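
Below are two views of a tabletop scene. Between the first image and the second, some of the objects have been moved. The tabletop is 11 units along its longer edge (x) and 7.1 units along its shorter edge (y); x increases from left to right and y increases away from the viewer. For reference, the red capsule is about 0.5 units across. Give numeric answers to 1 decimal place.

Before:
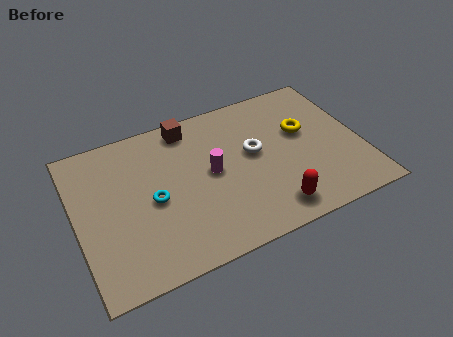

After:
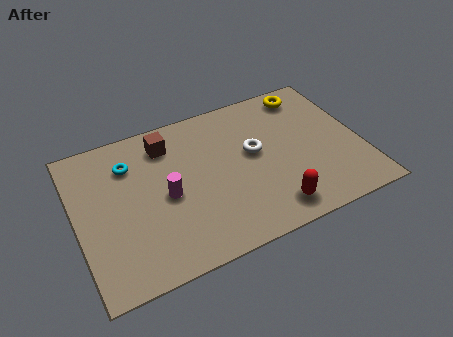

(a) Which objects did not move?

the red capsule and the white torus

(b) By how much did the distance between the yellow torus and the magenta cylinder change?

+2.8

Before: roughly 3.7 units apart; after: 6.5. That's 2.8 units further apart.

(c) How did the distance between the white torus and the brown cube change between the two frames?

+0.4

The distance was about 3.2 in the first image and 3.6 in the second, so they moved 0.4 units further apart.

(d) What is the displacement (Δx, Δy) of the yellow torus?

(0.4, 1.8)

The yellow torus was at about (8.9, 4.3) and moved to about (9.3, 6.1).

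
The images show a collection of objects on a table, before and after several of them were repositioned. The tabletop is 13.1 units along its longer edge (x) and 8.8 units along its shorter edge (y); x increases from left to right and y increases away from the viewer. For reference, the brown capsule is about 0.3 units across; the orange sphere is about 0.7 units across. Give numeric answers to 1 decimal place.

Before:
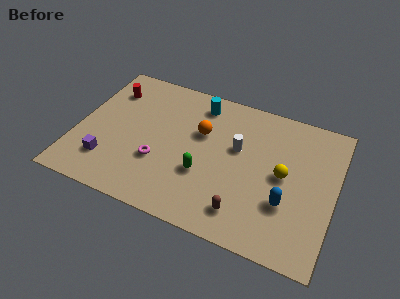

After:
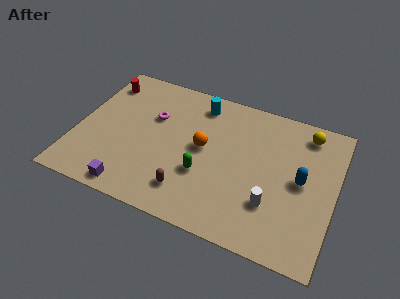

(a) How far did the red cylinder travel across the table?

0.6

From (1.3, 6.7) to (0.9, 7.1), the red cylinder covered √(0.4² + 0.4²) ≈ 0.6 units.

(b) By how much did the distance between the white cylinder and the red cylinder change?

+3.3

The distance was about 6.9 in the first image and 10.2 in the second, so they moved 3.3 units further apart.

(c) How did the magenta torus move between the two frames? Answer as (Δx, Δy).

(-0.6, 2.7)

The magenta torus started near (4.3, 3.0) and ended near (3.7, 5.7).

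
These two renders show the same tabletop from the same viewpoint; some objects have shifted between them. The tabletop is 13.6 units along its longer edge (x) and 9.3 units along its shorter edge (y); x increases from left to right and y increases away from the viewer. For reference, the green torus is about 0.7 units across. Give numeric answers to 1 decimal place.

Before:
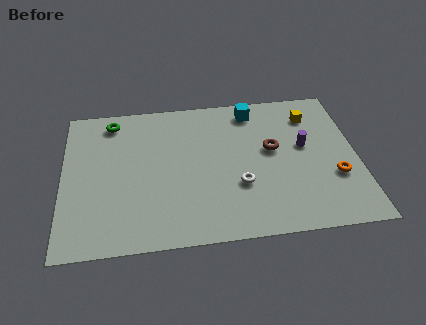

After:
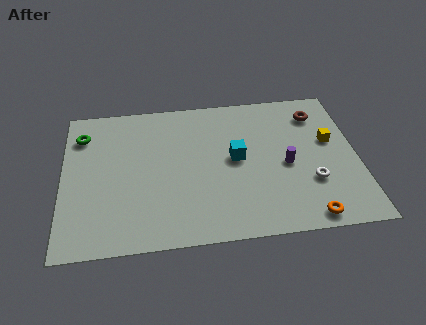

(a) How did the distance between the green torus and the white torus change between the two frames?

+3.8

The distance was about 7.5 in the first image and 11.3 in the second, so they moved 3.8 units further apart.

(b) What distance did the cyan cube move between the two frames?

3.2

The cyan cube was near (8.9, 8.0) before and (8.0, 4.9) after, so it travelled √(0.9² + 3.1²) ≈ 3.2 units.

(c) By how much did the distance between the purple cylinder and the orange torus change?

+0.9

The distance was about 2.5 in the first image and 3.4 in the second, so they moved 0.9 units further apart.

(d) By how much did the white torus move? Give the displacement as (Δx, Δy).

(3.3, -0.2)

The white torus started near (8.1, 3.2) and ended near (11.4, 3.0).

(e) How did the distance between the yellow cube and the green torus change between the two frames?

+2.3

The distance was about 9.3 in the first image and 11.6 in the second, so they moved 2.3 units further apart.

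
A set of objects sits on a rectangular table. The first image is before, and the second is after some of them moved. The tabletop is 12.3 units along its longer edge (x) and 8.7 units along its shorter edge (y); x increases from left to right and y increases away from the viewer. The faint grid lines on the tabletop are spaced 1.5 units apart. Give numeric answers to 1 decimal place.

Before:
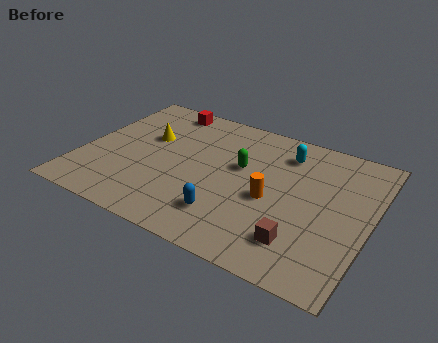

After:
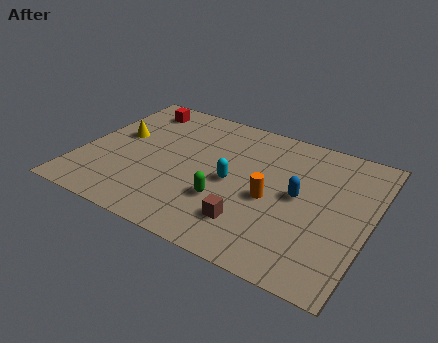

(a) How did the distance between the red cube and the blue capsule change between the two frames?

+1.2

Before: roughly 6.8 units apart; after: 8.0. That's 1.2 units further apart.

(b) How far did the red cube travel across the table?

1.2

From (2.9, 7.7) to (1.8, 7.3), the red cube covered √(1.1² + 0.4²) ≈ 1.2 units.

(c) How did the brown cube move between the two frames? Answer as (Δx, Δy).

(-2.1, 0.1)

The brown cube started near (9.7, 1.9) and ended near (7.6, 2.0).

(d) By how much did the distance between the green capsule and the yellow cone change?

+1.4

Before: roughly 4.1 units apart; after: 5.5. That's 1.4 units further apart.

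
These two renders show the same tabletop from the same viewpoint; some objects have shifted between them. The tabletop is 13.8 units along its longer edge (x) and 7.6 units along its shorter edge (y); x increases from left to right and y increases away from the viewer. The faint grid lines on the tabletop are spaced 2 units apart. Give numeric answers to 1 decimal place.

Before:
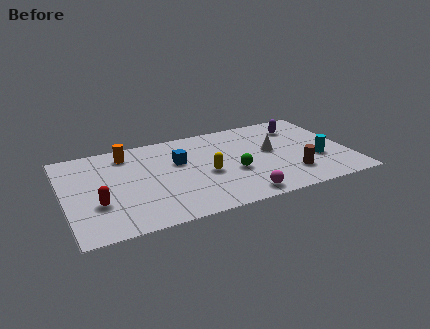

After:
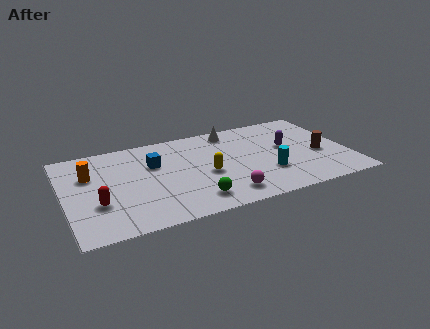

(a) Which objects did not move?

the red capsule and the yellow capsule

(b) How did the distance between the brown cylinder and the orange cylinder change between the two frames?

+2.5

Before: roughly 8.8 units apart; after: 11.3. That's 2.5 units further apart.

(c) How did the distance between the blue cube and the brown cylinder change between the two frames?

+2.2

They were about 6.0 units apart before and 8.2 after — 2.2 units further apart.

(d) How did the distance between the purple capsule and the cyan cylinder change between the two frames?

-1.0

They were about 3.2 units apart before and 2.2 after — 1.0 units closer together.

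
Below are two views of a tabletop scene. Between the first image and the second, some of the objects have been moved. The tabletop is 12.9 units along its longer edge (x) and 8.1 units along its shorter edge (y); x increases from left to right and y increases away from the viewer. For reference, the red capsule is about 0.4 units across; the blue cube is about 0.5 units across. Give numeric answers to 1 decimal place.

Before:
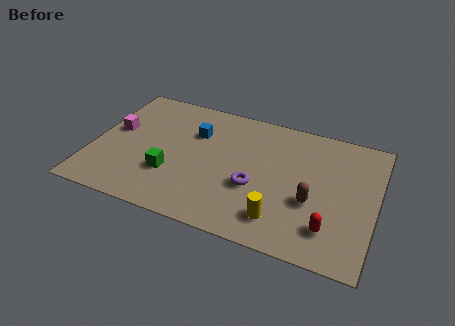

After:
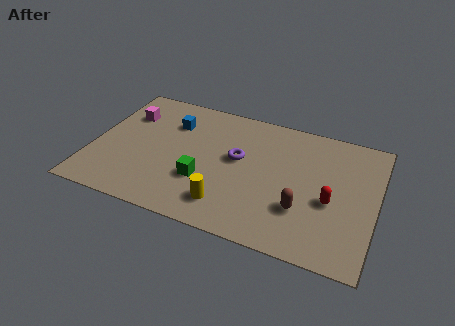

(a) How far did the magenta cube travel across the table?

1.3

The magenta cube moved from about (0.9, 4.6) to (1.3, 5.8), a distance of √(0.4² + 1.2²) ≈ 1.3.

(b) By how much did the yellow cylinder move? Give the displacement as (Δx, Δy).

(-2.4, 0.0)

The yellow cylinder started near (8.8, 1.6) and ended near (6.4, 1.6).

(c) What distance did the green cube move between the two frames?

1.5

The green cube was near (3.7, 2.6) before and (5.2, 2.7) after, so it travelled √(1.5² + 0.1²) ≈ 1.5 units.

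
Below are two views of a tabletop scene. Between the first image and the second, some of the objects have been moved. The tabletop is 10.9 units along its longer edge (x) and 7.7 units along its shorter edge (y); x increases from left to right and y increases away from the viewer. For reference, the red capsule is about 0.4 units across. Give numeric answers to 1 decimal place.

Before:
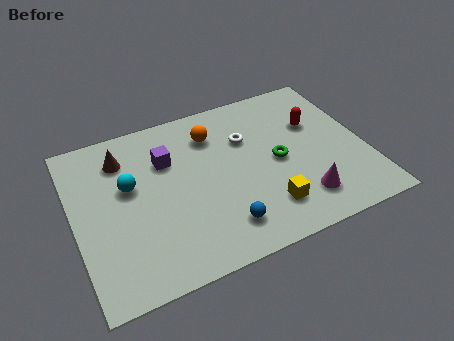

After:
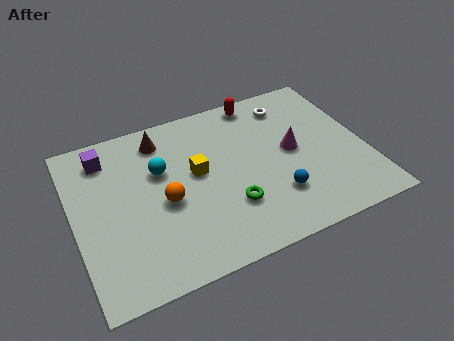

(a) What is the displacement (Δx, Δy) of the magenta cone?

(0.0, 2.4)

The magenta cone was at about (8.2, 1.6) and moved to about (8.2, 4.0).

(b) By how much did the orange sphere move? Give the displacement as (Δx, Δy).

(-2.1, -2.5)

The orange sphere was at about (5.4, 5.9) and moved to about (3.3, 3.4).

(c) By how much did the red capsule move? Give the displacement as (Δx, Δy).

(-1.9, 1.9)

The red capsule started near (9.2, 5.0) and ended near (7.3, 6.9).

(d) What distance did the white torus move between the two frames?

2.1

The white torus moved from about (6.6, 5.2) to (8.4, 6.3), a distance of √(1.8² + 1.1²) ≈ 2.1.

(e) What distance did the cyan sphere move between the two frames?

1.2

The cyan sphere moved from about (2.1, 4.6) to (3.3, 4.9), a distance of √(1.2² + 0.3²) ≈ 1.2.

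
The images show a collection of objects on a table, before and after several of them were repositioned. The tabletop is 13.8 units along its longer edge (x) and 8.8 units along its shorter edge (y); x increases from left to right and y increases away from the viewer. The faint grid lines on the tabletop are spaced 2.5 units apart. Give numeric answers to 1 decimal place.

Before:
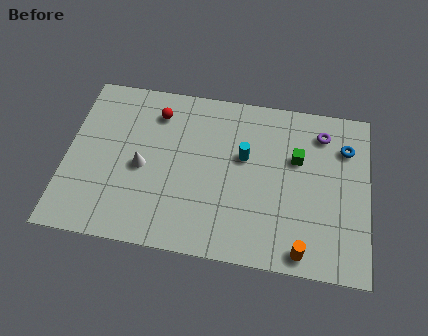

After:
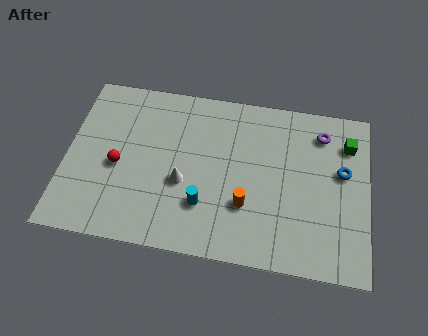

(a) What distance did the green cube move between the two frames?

2.5

The green cube was near (10.5, 5.6) before and (12.8, 6.7) after, so it travelled √(2.3² + 1.1²) ≈ 2.5 units.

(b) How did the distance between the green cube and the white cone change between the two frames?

+0.9

They were about 7.2 units apart before and 8.1 after — 0.9 units further apart.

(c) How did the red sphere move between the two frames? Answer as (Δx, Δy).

(-1.6, -3.1)

The red sphere started near (4.0, 7.0) and ended near (2.4, 3.9).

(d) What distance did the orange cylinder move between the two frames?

3.2

From (10.9, 0.9) to (8.3, 2.8), the orange cylinder covered √(2.6² + 1.9²) ≈ 3.2 units.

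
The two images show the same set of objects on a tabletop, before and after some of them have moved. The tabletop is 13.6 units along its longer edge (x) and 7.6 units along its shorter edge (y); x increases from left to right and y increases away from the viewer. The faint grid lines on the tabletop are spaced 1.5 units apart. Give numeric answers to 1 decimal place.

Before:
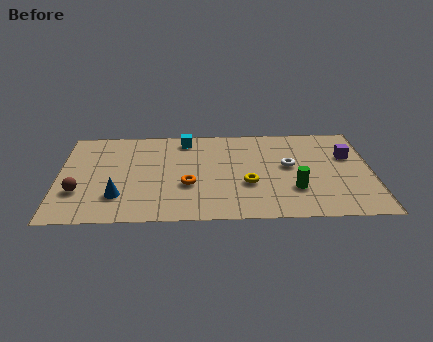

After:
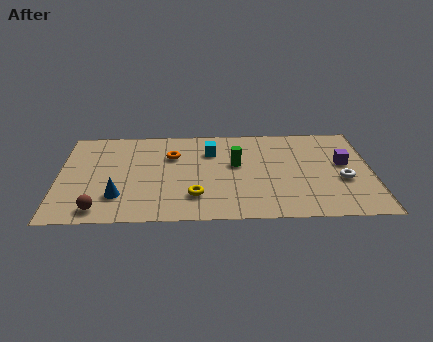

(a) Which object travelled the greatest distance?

the green cylinder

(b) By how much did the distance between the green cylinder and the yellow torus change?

+1.0

They were about 2.1 units apart before and 3.1 after — 1.0 units further apart.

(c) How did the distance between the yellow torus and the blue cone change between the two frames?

-2.4

Before: roughly 5.7 units apart; after: 3.3. That's 2.4 units closer together.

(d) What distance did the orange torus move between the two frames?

2.5

The orange torus moved from about (5.6, 2.8) to (4.9, 5.2), a distance of √(0.7² + 2.4²) ≈ 2.5.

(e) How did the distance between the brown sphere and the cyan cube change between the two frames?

+0.4

The distance was about 6.2 in the first image and 6.6 in the second, so they moved 0.4 units further apart.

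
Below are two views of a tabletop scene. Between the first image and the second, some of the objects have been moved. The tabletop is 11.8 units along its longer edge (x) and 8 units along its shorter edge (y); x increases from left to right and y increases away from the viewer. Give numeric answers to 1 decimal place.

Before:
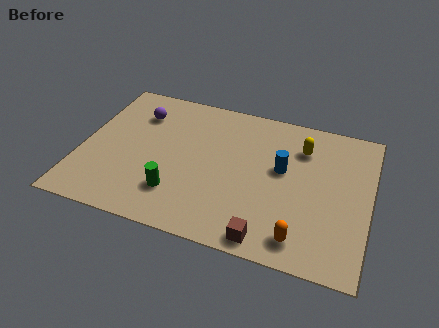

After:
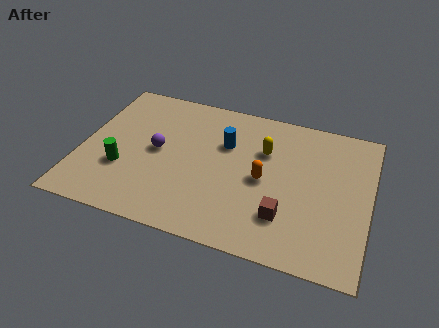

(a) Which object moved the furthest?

the orange capsule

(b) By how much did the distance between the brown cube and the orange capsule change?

+0.6

They were about 1.4 units apart before and 2.0 after — 0.6 units further apart.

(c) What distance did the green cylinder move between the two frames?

2.4

From (4.1, 2.0) to (1.8, 2.7), the green cylinder covered √(2.3² + 0.7²) ≈ 2.4 units.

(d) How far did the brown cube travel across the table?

1.4

From (7.9, 0.8) to (8.5, 2.1), the brown cube covered √(0.6² + 1.3²) ≈ 1.4 units.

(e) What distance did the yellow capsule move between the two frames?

1.6

From (8.9, 6.0) to (7.4, 5.4), the yellow capsule covered √(1.5² + 0.6²) ≈ 1.6 units.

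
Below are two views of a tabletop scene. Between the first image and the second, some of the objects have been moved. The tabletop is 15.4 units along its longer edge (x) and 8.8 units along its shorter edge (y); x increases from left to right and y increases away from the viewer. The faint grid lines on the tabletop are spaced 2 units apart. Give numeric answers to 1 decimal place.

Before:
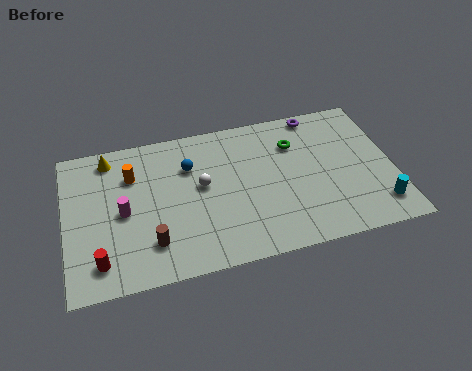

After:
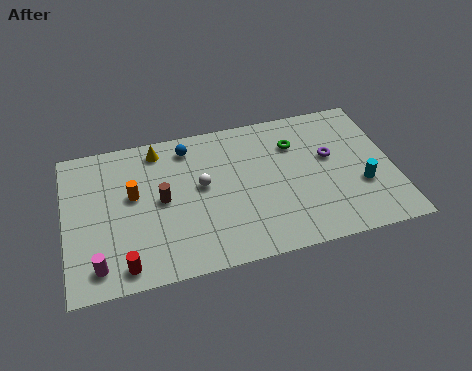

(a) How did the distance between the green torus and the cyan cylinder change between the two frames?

-1.5

Before: roughly 5.9 units apart; after: 4.4. That's 1.5 units closer together.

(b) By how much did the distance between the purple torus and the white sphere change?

-0.4

Before: roughly 6.5 units apart; after: 6.1. That's 0.4 units closer together.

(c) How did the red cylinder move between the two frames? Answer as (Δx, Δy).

(1.1, -0.5)

The red cylinder was at about (1.5, 1.6) and moved to about (2.6, 1.1).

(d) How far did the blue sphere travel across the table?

1.2

From (5.9, 6.2) to (5.9, 7.4), the blue sphere covered √(0.0² + 1.2²) ≈ 1.2 units.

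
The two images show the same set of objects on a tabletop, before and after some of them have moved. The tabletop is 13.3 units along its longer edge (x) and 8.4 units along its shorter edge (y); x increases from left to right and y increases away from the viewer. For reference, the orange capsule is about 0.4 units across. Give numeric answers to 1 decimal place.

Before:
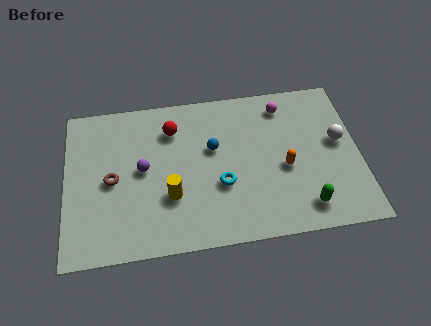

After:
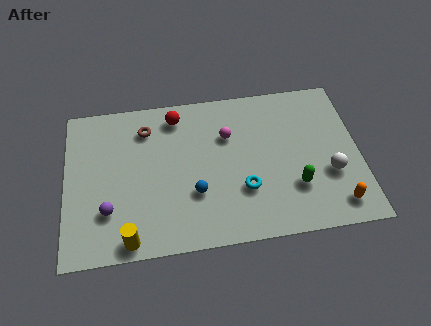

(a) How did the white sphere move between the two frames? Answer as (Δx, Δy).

(-0.5, -1.7)

The white sphere started near (12.4, 4.7) and ended near (11.9, 3.0).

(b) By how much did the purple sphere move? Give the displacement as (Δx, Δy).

(-1.6, -2.0)

The purple sphere was at about (3.5, 4.4) and moved to about (1.9, 2.4).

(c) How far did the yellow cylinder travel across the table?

2.8

The yellow cylinder was near (4.7, 2.8) before and (2.8, 0.8) after, so it travelled √(1.9² + 2.0²) ≈ 2.8 units.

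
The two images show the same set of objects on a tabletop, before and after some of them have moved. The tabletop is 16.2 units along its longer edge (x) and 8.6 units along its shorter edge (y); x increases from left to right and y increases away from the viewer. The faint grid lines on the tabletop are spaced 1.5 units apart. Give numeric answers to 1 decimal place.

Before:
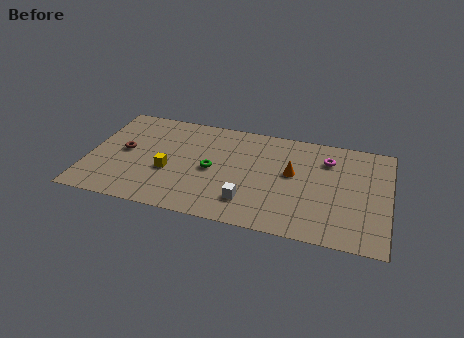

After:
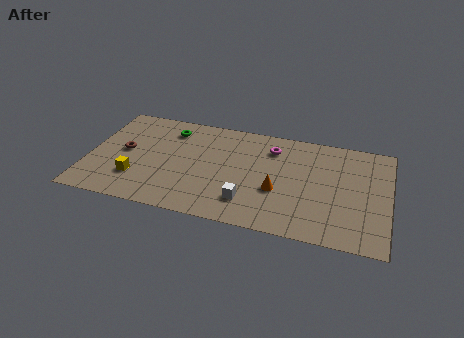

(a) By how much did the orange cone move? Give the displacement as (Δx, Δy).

(-0.7, -1.6)

The orange cone started near (11.0, 4.9) and ended near (10.3, 3.3).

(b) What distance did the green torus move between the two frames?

3.8

The green torus moved from about (6.7, 4.1) to (4.2, 6.9), a distance of √(2.5² + 2.8²) ≈ 3.8.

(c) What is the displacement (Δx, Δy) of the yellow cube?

(-1.7, -1.0)

The yellow cube started near (4.4, 3.4) and ended near (2.7, 2.4).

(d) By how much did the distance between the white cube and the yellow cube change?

+1.5

They were about 4.6 units apart before and 6.1 after — 1.5 units further apart.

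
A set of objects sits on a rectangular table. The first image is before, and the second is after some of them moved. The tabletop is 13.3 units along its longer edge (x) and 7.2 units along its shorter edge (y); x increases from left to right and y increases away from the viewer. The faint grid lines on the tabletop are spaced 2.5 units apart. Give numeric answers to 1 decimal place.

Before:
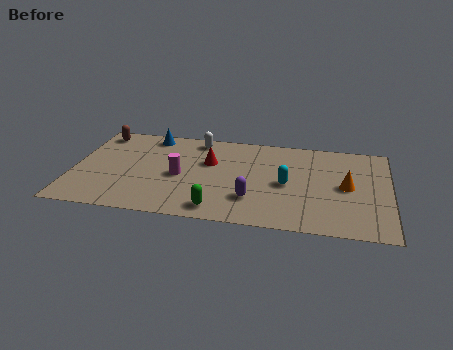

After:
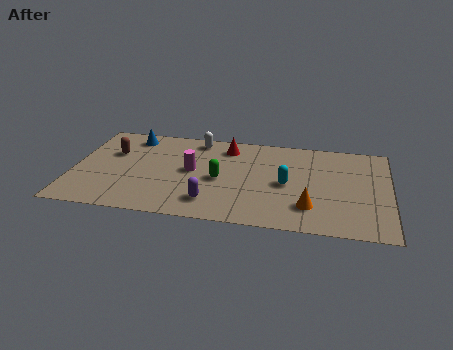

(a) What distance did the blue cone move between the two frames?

0.8

The blue cone was near (3.1, 6.3) before and (2.3, 6.1) after, so it travelled √(0.8² + 0.2²) ≈ 0.8 units.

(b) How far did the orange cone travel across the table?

2.3

The orange cone moved from about (11.5, 3.6) to (10.0, 1.8), a distance of √(1.5² + 1.8²) ≈ 2.3.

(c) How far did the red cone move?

1.5

From (5.7, 4.6) to (6.4, 5.9), the red cone covered √(0.7² + 1.3²) ≈ 1.5 units.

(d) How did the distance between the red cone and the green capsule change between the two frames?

-1.0

The distance was about 3.6 in the first image and 2.6 in the second, so they moved 1.0 units closer together.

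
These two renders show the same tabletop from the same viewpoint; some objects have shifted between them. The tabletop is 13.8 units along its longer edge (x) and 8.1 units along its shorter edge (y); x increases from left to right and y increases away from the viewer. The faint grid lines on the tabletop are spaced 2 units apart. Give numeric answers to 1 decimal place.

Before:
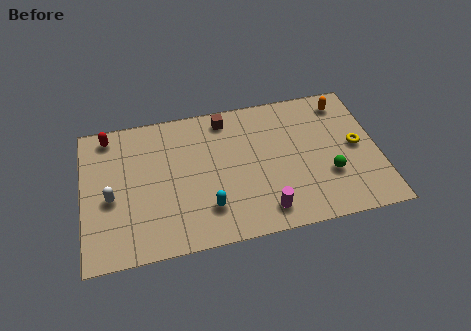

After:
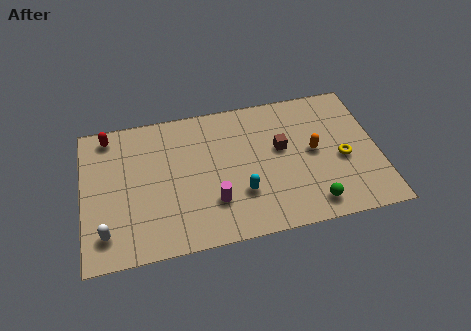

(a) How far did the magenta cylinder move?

2.5

From (8.3, 1.3) to (6.0, 2.3), the magenta cylinder covered √(2.3² + 1.0²) ≈ 2.5 units.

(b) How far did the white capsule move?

1.9

From (1.3, 3.5) to (1.0, 1.6), the white capsule covered √(0.3² + 1.9²) ≈ 1.9 units.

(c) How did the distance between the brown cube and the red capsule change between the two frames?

+2.9

Before: roughly 5.5 units apart; after: 8.4. That's 2.9 units further apart.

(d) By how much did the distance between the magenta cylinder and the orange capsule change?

-1.7

Before: roughly 6.9 units apart; after: 5.2. That's 1.7 units closer together.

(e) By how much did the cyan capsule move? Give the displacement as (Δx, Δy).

(1.6, 0.5)

From the two frames, the cyan capsule sits at roughly (5.7, 2.0) before and (7.3, 2.5) after.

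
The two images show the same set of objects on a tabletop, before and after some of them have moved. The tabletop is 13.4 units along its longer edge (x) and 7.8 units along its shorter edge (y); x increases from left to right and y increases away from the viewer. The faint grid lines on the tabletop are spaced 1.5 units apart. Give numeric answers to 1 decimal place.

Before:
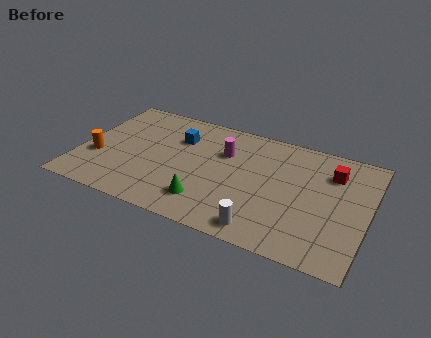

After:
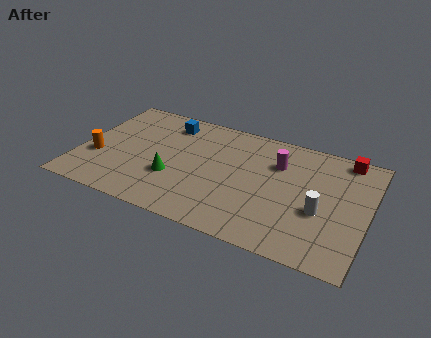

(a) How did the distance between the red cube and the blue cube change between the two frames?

+1.1

They were about 7.2 units apart before and 8.3 after — 1.1 units further apart.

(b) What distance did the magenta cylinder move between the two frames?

2.5

The magenta cylinder was near (6.6, 5.3) before and (9.1, 5.5) after, so it travelled √(2.5² + 0.2²) ≈ 2.5 units.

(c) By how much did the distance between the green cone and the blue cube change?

-0.4

The distance was about 4.2 in the first image and 3.8 in the second, so they moved 0.4 units closer together.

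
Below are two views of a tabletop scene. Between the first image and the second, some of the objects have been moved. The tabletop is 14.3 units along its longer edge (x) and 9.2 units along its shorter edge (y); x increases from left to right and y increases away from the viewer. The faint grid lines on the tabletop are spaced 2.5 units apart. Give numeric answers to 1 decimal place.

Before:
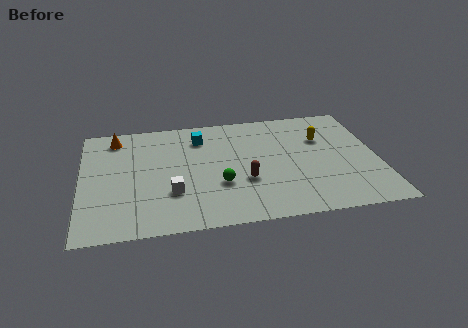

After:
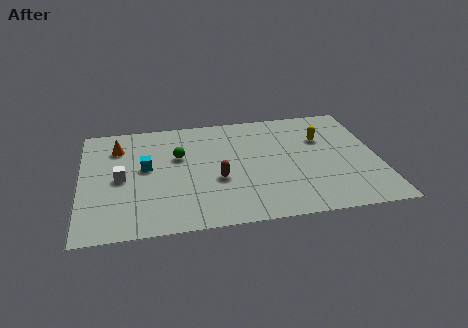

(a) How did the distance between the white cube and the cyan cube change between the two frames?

-3.2

The distance was about 4.6 in the first image and 1.4 in the second, so they moved 3.2 units closer together.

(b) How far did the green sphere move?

3.2

The green sphere moved from about (6.6, 3.2) to (4.7, 5.8), a distance of √(1.9² + 2.6²) ≈ 3.2.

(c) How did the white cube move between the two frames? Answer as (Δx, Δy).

(-2.4, 1.5)

The white cube was at about (4.3, 2.9) and moved to about (1.9, 4.4).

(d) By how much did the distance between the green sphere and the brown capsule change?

+1.6

The distance was about 1.2 in the first image and 2.8 in the second, so they moved 1.6 units further apart.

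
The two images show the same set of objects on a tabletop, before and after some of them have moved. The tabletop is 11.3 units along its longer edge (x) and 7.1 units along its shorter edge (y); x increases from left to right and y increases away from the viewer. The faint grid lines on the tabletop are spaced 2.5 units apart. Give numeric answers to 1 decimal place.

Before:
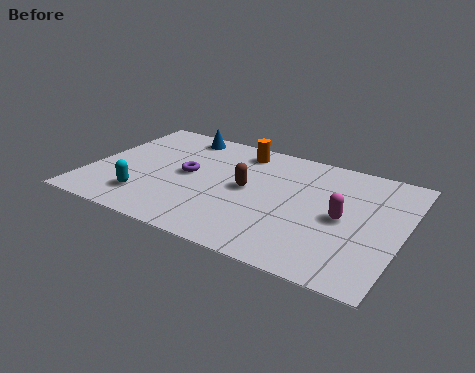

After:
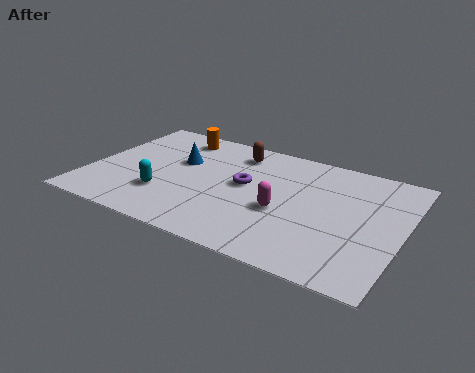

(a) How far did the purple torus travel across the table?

2.1

From (3.5, 3.7) to (5.6, 3.9), the purple torus covered √(2.1² + 0.2²) ≈ 2.1 units.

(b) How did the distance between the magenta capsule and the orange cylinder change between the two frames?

+0.5

They were about 4.9 units apart before and 5.4 after — 0.5 units further apart.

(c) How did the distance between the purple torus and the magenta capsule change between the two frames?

-3.9

They were about 5.7 units apart before and 1.8 after — 3.9 units closer together.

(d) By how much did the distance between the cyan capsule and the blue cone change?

-2.3

The distance was about 4.6 in the first image and 2.3 in the second, so they moved 2.3 units closer together.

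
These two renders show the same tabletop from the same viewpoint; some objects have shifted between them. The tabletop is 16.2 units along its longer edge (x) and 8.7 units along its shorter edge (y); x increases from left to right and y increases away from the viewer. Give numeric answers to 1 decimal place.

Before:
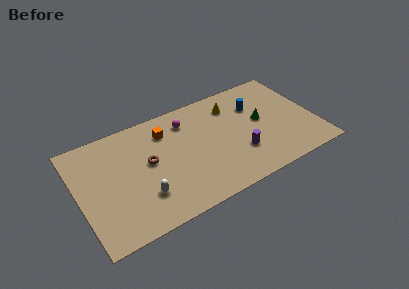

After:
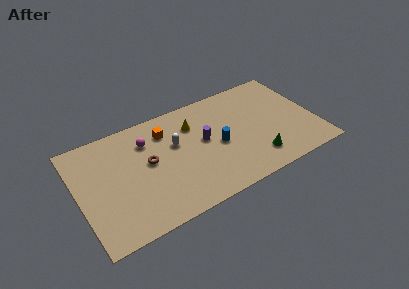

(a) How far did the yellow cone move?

2.8

From (10.9, 6.8) to (8.1, 6.4), the yellow cone covered √(2.8² + 0.4²) ≈ 2.8 units.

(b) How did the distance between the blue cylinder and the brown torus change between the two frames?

-2.9

The distance was about 7.7 in the first image and 4.8 in the second, so they moved 2.9 units closer together.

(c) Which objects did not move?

the orange cube and the brown torus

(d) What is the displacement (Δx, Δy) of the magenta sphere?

(-2.8, -0.4)

The magenta sphere was at about (7.7, 6.9) and moved to about (4.9, 6.5).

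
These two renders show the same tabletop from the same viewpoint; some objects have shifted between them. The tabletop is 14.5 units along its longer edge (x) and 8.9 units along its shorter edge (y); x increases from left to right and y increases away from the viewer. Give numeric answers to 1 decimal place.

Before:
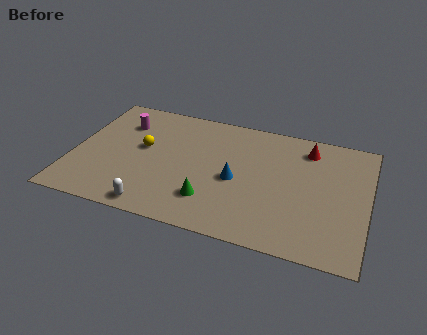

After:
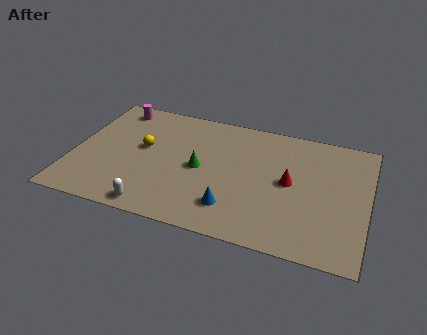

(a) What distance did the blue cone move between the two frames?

2.0

The blue cone was near (8.1, 4.0) before and (8.1, 2.0) after, so it travelled √(0.0² + 2.0²) ≈ 2.0 units.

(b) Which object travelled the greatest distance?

the red cone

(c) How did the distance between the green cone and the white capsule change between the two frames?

+1.0

The distance was about 2.9 in the first image and 3.9 in the second, so they moved 1.0 units further apart.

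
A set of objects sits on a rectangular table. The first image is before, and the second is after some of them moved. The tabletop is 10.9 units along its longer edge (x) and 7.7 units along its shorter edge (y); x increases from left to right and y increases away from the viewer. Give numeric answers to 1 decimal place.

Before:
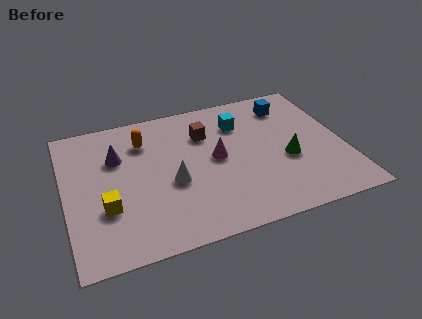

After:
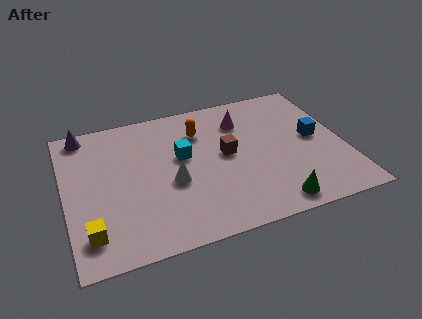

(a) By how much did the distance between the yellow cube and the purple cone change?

+2.7

They were about 2.7 units apart before and 5.4 after — 2.7 units further apart.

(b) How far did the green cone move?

2.3

From (8.6, 3.1) to (7.8, 0.9), the green cone covered √(0.8² + 2.2²) ≈ 2.3 units.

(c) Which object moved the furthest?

the cyan cube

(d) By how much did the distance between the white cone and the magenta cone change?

+2.0

They were about 2.0 units apart before and 4.0 after — 2.0 units further apart.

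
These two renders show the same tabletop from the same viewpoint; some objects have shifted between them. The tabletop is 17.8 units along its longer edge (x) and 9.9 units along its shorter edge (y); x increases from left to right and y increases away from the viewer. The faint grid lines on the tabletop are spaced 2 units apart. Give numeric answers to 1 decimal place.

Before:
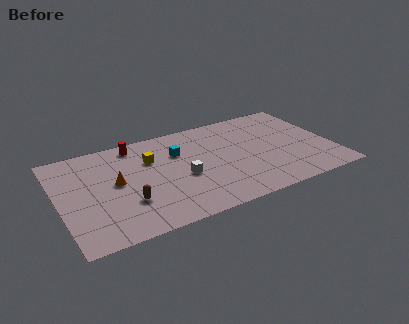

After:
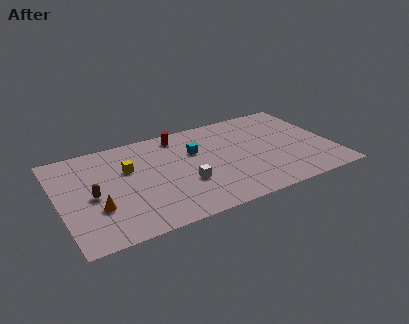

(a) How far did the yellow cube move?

1.6

From (6.1, 6.8) to (4.6, 6.4), the yellow cube covered √(1.5² + 0.4²) ≈ 1.6 units.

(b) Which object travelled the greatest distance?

the red cylinder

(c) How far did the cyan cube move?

1.1

From (7.9, 6.8) to (9.0, 6.5), the cyan cube covered √(1.1² + 0.3²) ≈ 1.1 units.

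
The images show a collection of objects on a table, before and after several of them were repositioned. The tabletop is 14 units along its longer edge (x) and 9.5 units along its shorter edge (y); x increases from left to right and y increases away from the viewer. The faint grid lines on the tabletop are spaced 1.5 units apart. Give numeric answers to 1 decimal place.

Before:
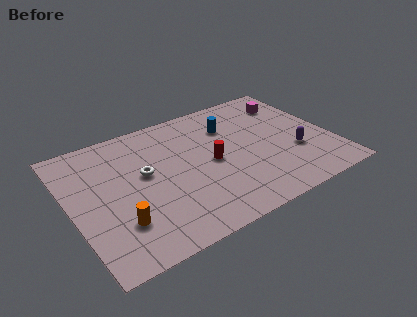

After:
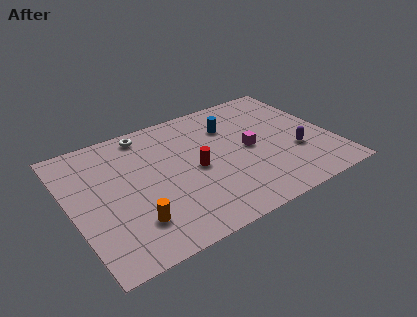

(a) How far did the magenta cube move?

3.9

The magenta cube was near (12.4, 7.4) before and (9.6, 4.7) after, so it travelled √(2.8² + 2.7²) ≈ 3.9 units.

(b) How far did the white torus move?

3.0

The white torus was near (4.0, 5.4) before and (4.5, 8.4) after, so it travelled √(0.5² + 3.0²) ≈ 3.0 units.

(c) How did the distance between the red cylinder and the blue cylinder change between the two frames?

+0.6

They were about 2.7 units apart before and 3.3 after — 0.6 units further apart.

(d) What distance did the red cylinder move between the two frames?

0.9

The red cylinder was near (7.5, 4.6) before and (6.6, 4.5) after, so it travelled √(0.9² + 0.1²) ≈ 0.9 units.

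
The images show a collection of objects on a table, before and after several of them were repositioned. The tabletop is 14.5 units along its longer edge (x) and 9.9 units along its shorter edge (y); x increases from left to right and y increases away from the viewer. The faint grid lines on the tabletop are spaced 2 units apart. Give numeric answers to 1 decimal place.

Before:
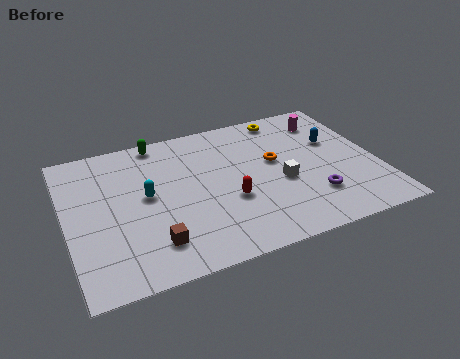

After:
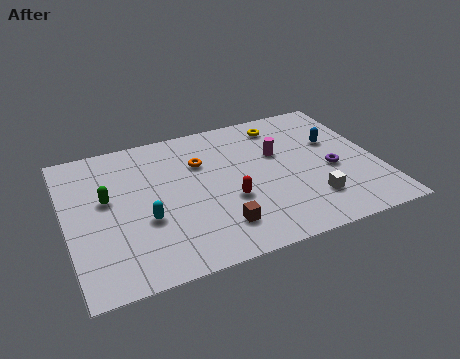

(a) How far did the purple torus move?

1.9

The purple torus was near (11.2, 2.6) before and (12.3, 4.2) after, so it travelled √(1.1² + 1.6²) ≈ 1.9 units.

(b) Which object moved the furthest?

the green capsule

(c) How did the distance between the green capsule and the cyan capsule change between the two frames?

-1.2

Before: roughly 3.8 units apart; after: 2.6. That's 1.2 units closer together.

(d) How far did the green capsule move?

4.3

The green capsule was near (4.6, 9.0) before and (1.9, 5.7) after, so it travelled √(2.7² + 3.3²) ≈ 4.3 units.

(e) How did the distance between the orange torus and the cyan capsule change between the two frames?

-1.9

Before: roughly 6.1 units apart; after: 4.2. That's 1.9 units closer together.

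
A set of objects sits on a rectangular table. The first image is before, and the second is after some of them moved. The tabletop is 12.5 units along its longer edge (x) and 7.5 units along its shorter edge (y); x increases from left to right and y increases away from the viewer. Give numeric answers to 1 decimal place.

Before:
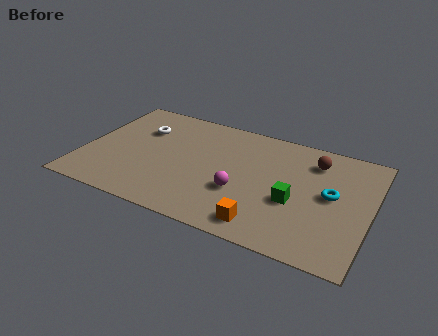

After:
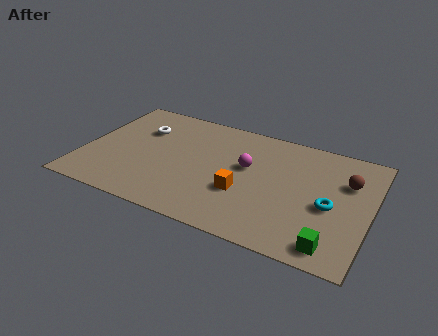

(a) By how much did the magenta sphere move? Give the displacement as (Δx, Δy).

(0.1, 1.7)

From the two frames, the magenta sphere sits at roughly (7.0, 2.7) before and (7.1, 4.4) after.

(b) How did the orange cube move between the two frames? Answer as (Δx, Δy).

(-1.1, 1.6)

From the two frames, the orange cube sits at roughly (8.2, 1.1) before and (7.1, 2.7) after.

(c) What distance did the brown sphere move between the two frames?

1.7

From (9.9, 5.9) to (11.4, 5.1), the brown sphere covered √(1.5² + 0.8²) ≈ 1.7 units.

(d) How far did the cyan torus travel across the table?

0.7

The cyan torus was near (10.8, 4.0) before and (10.8, 3.3) after, so it travelled √(0.0² + 0.7²) ≈ 0.7 units.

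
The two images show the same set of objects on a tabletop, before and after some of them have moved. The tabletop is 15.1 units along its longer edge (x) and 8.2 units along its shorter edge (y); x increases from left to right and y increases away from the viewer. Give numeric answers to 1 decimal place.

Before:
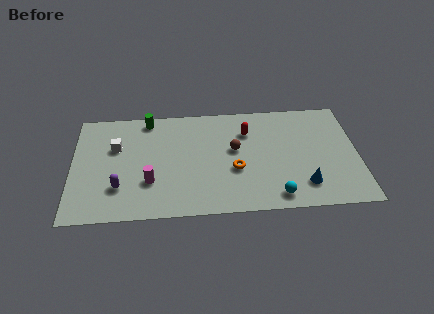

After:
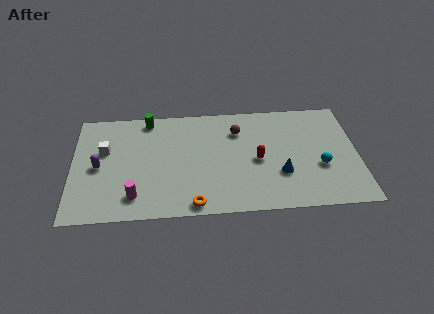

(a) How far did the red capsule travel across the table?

2.3

The red capsule was near (9.3, 6.0) before and (9.8, 3.8) after, so it travelled √(0.5² + 2.2²) ≈ 2.3 units.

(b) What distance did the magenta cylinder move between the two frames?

1.3

The magenta cylinder was near (4.1, 2.6) before and (3.3, 1.6) after, so it travelled √(0.8² + 1.0²) ≈ 1.3 units.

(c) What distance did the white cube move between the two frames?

0.6

From (2.3, 5.3) to (1.7, 5.1), the white cube covered √(0.6² + 0.2²) ≈ 0.6 units.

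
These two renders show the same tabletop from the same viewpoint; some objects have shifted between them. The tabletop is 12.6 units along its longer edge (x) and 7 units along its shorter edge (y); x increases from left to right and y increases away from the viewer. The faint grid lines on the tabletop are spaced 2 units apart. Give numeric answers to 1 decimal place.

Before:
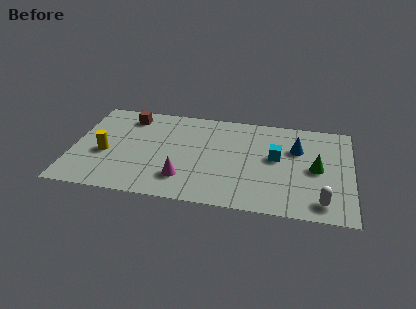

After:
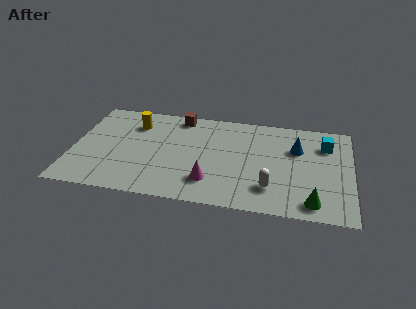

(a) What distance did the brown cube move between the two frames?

2.3

The brown cube was near (2.4, 5.8) before and (4.7, 6.2) after, so it travelled √(2.3² + 0.4²) ≈ 2.3 units.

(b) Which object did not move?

the blue cone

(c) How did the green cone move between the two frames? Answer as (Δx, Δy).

(-0.1, -2.4)

The green cone started near (11.0, 3.4) and ended near (10.9, 1.0).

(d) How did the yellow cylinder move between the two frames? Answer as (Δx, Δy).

(1.2, 2.4)

From the two frames, the yellow cylinder sits at roughly (1.5, 2.9) before and (2.7, 5.3) after.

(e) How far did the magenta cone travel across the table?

1.2

The magenta cone moved from about (5.1, 1.7) to (6.3, 1.7), a distance of √(1.2² + 0.0²) ≈ 1.2.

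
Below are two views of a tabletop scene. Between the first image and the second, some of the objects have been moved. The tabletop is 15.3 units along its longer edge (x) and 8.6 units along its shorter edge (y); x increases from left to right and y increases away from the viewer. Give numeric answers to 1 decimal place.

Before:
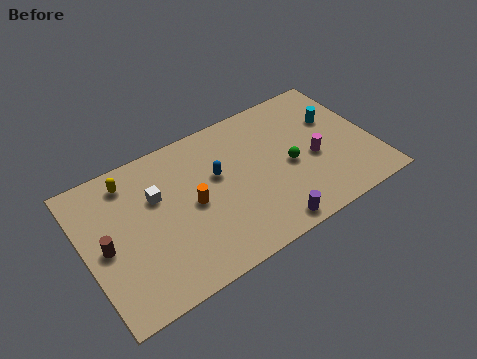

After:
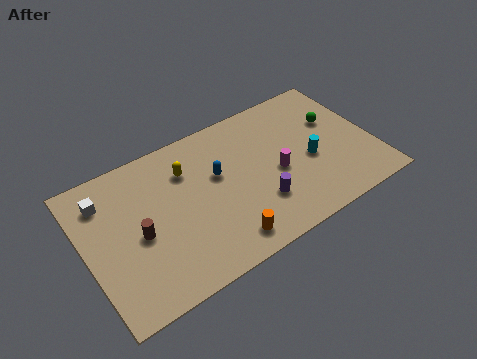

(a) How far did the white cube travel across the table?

2.8

From (3.9, 5.6) to (1.3, 6.7), the white cube covered √(2.6² + 1.1²) ≈ 2.8 units.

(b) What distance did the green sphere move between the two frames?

3.2

From (10.8, 3.9) to (13.6, 5.5), the green sphere covered √(2.8² + 1.6²) ≈ 3.2 units.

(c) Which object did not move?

the blue capsule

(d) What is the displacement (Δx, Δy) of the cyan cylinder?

(-1.7, -1.9)

From the two frames, the cyan cylinder sits at roughly (13.6, 5.6) before and (11.9, 3.7) after.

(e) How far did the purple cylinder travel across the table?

1.6

The purple cylinder was near (9.1, 0.9) before and (8.9, 2.5) after, so it travelled √(0.2² + 1.6²) ≈ 1.6 units.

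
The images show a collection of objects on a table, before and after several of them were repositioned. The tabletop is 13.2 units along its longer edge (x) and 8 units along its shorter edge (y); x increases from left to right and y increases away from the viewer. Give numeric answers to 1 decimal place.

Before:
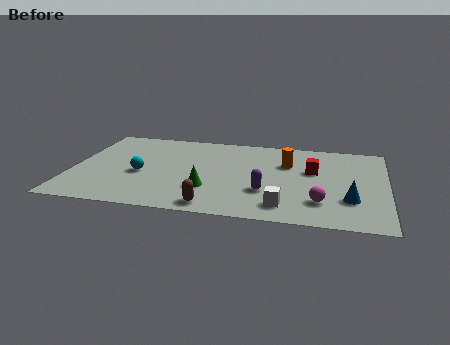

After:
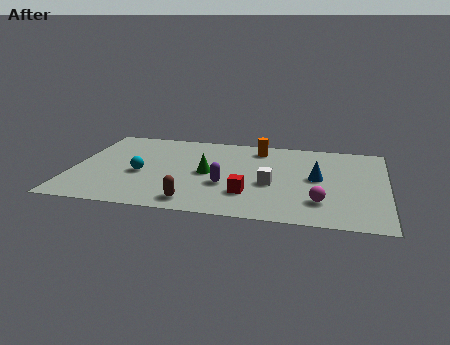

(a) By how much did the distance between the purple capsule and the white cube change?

+0.5

They were about 1.4 units apart before and 1.9 after — 0.5 units further apart.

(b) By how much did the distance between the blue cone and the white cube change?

-0.8

Before: roughly 2.9 units apart; after: 2.1. That's 0.8 units closer together.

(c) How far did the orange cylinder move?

1.8

From (9.0, 5.4) to (7.7, 6.7), the orange cylinder covered √(1.3² + 1.3²) ≈ 1.8 units.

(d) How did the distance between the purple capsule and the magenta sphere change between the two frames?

+1.7

The distance was about 2.4 in the first image and 4.1 in the second, so they moved 1.7 units further apart.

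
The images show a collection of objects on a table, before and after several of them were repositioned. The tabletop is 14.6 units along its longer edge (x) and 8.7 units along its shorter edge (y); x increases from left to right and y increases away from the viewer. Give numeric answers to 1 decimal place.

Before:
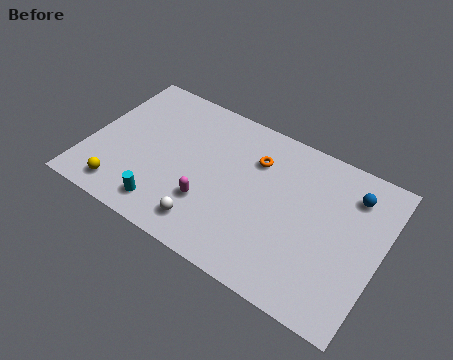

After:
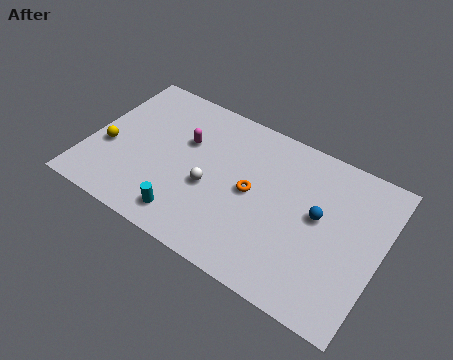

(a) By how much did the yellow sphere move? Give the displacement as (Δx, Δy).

(-1.1, 2.1)

The yellow sphere was at about (2.1, 1.3) and moved to about (1.0, 3.4).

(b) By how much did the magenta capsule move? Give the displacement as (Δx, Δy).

(-1.7, 2.9)

The magenta capsule was at about (6.3, 2.7) and moved to about (4.6, 5.6).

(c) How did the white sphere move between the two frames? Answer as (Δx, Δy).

(-0.2, 2.1)

The white sphere started near (6.4, 1.5) and ended near (6.2, 3.6).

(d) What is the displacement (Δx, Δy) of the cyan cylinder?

(1.1, 0.0)

From the two frames, the cyan cylinder sits at roughly (4.3, 1.4) before and (5.4, 1.4) after.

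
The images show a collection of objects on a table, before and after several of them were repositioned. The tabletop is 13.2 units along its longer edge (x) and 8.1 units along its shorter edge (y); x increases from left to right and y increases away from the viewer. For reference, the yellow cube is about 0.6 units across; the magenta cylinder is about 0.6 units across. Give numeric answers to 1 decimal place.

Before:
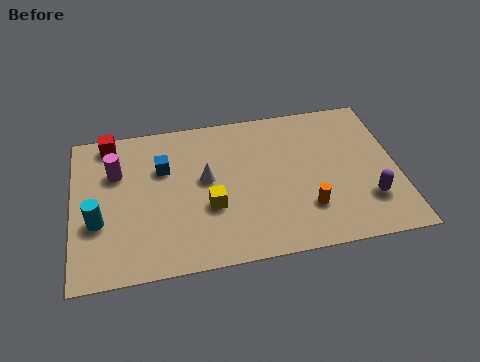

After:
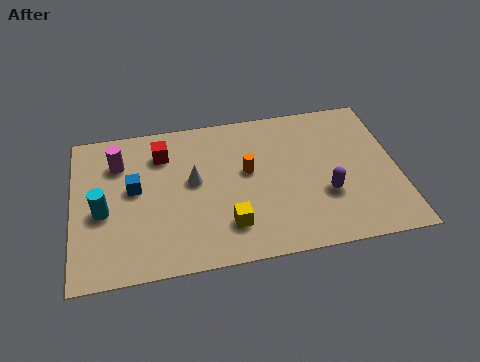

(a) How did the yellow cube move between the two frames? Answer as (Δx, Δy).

(0.7, -1.1)

From the two frames, the yellow cube sits at roughly (5.5, 3.0) before and (6.2, 1.9) after.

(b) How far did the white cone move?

0.5

From (5.4, 4.5) to (4.9, 4.5), the white cone covered √(0.5² + 0.0²) ≈ 0.5 units.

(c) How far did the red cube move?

2.3

From (1.6, 7.2) to (3.7, 6.2), the red cube covered √(2.1² + 1.0²) ≈ 2.3 units.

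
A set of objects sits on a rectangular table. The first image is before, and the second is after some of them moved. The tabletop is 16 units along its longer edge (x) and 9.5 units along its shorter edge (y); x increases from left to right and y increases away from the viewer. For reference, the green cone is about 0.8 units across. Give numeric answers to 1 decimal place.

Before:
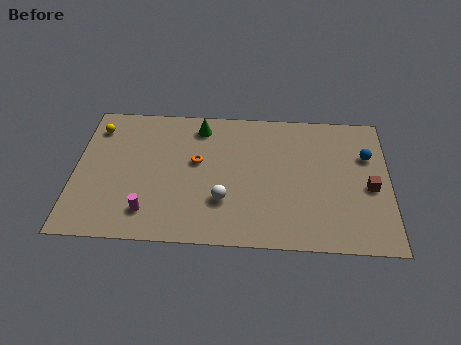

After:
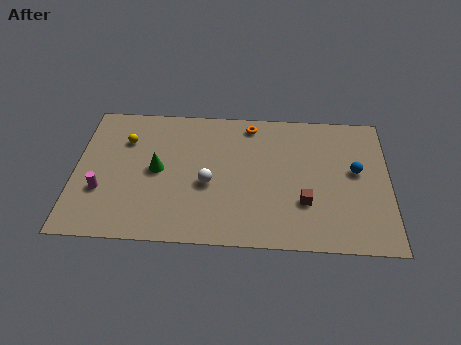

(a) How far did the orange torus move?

3.9

The orange torus moved from about (6.2, 5.5) to (8.9, 8.3), a distance of √(2.7² + 2.8²) ≈ 3.9.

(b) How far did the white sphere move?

1.4

The white sphere moved from about (7.6, 2.9) to (6.8, 4.0), a distance of √(0.8² + 1.1²) ≈ 1.4.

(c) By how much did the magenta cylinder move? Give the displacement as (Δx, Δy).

(-2.4, 1.3)

The magenta cylinder was at about (3.8, 1.9) and moved to about (1.4, 3.2).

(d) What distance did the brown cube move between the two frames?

3.5

From (15.0, 4.2) to (11.7, 3.0), the brown cube covered √(3.3² + 1.2²) ≈ 3.5 units.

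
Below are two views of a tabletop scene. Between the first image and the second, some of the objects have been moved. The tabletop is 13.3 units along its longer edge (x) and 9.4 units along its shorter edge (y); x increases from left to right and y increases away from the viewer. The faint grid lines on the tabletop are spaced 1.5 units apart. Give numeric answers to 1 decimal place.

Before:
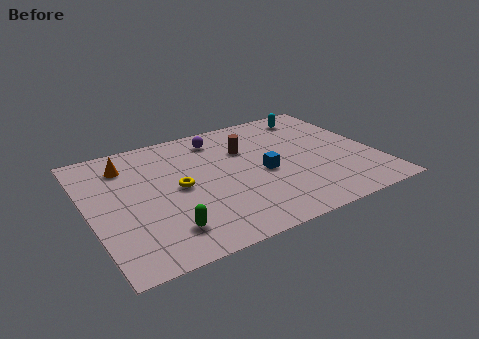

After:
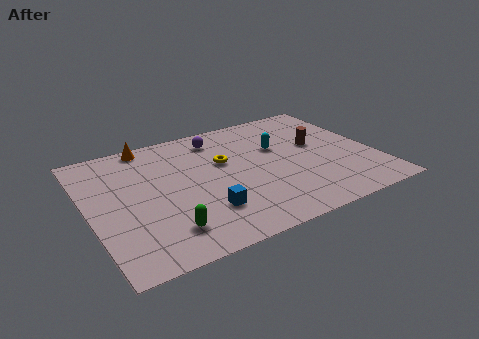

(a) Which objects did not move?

the green capsule and the purple sphere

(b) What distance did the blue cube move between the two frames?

3.4

The blue cube moved from about (8.0, 4.2) to (5.0, 2.5), a distance of √(3.0² + 1.7²) ≈ 3.4.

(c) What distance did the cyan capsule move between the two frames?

3.0

The cyan capsule was near (11.1, 8.0) before and (9.0, 5.9) after, so it travelled √(2.1² + 2.1²) ≈ 3.0 units.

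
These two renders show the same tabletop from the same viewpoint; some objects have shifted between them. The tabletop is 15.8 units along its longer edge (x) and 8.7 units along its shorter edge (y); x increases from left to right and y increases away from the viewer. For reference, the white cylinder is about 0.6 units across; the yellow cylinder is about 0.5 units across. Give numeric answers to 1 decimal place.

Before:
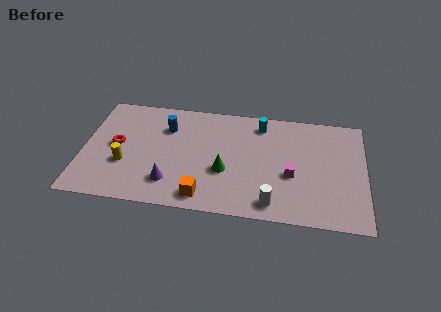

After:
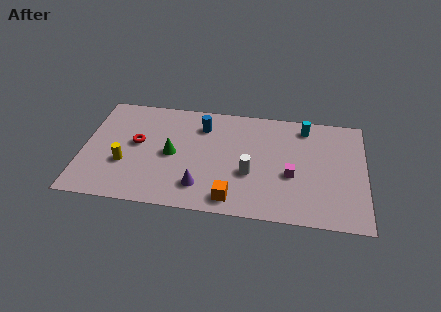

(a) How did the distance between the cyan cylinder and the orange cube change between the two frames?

+0.5

Before: roughly 6.8 units apart; after: 7.3. That's 0.5 units further apart.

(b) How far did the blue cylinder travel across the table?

2.0

From (4.6, 6.3) to (6.6, 6.7), the blue cylinder covered √(2.0² + 0.4²) ≈ 2.0 units.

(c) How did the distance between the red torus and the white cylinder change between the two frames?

-2.8

They were about 9.4 units apart before and 6.6 after — 2.8 units closer together.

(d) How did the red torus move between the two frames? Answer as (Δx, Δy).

(1.1, 0.3)

The red torus was at about (1.9, 4.5) and moved to about (3.0, 4.8).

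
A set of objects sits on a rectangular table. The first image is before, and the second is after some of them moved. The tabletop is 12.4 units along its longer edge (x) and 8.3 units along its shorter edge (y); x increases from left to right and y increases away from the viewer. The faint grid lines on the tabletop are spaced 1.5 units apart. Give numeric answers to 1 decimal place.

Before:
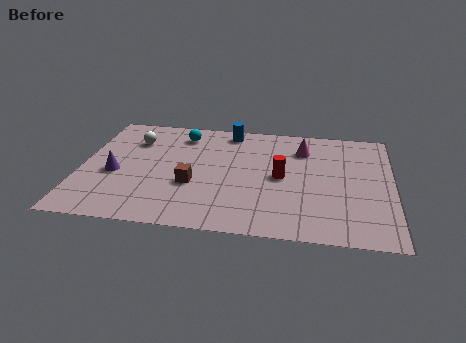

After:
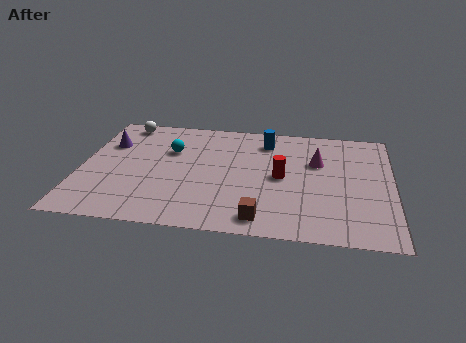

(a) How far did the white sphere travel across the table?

1.4

The white sphere was near (2.0, 6.1) before and (1.5, 7.4) after, so it travelled √(0.5² + 1.3²) ≈ 1.4 units.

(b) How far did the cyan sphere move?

1.4

The cyan sphere moved from about (3.9, 6.8) to (3.5, 5.5), a distance of √(0.4² + 1.3²) ≈ 1.4.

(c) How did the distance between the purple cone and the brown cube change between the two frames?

+4.7

The distance was about 3.1 in the first image and 7.8 in the second, so they moved 4.7 units further apart.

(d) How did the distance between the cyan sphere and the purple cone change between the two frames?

-1.6

They were about 4.1 units apart before and 2.5 after — 1.6 units closer together.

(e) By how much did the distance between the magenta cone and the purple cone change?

+0.5

The distance was about 7.9 in the first image and 8.4 in the second, so they moved 0.5 units further apart.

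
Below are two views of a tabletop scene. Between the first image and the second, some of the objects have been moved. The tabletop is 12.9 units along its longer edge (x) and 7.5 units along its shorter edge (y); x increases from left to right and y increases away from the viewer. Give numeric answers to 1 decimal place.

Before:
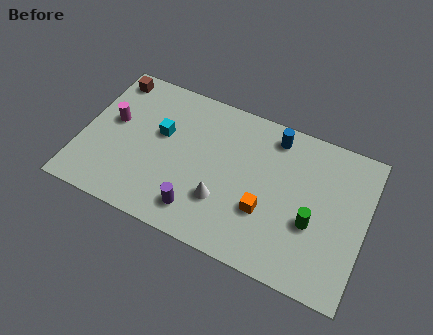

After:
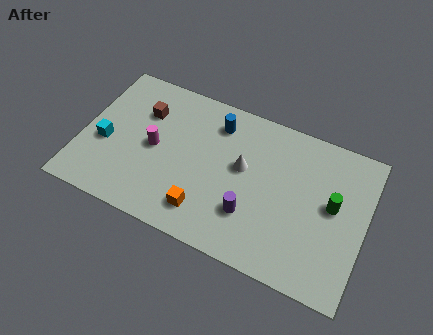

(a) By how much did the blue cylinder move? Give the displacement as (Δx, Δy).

(-2.6, -0.4)

The blue cylinder started near (8.5, 6.4) and ended near (5.9, 6.0).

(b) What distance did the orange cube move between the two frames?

2.8

The orange cube moved from about (8.5, 2.6) to (5.9, 1.5), a distance of √(2.6² + 1.1²) ≈ 2.8.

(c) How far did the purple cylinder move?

2.4

The purple cylinder was near (5.6, 1.4) before and (7.9, 2.2) after, so it travelled √(2.3² + 0.8²) ≈ 2.4 units.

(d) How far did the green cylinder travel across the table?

1.4

The green cylinder moved from about (10.6, 2.9) to (11.4, 4.1), a distance of √(0.8² + 1.2²) ≈ 1.4.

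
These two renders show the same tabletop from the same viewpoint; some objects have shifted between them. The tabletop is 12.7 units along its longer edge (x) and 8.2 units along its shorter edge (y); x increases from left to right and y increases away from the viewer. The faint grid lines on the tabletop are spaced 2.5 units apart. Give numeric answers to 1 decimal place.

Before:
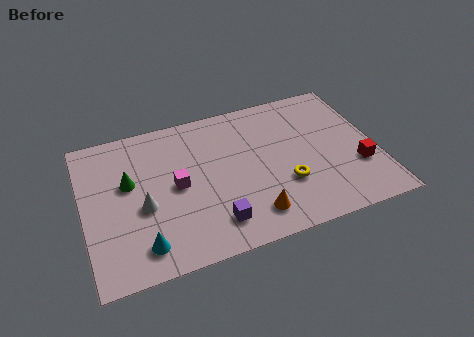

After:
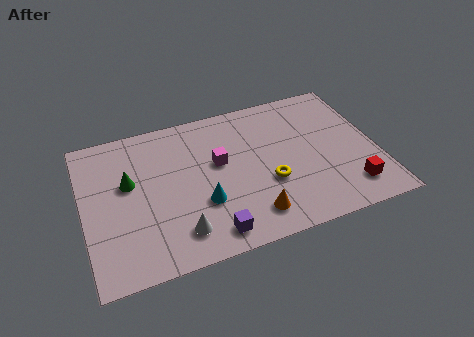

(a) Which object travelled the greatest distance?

the cyan cone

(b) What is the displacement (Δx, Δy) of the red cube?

(-0.5, -1.1)

From the two frames, the red cube sits at roughly (11.8, 2.7) before and (11.3, 1.6) after.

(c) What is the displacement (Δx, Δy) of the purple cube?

(-0.2, -0.5)

The purple cube started near (5.4, 1.6) and ended near (5.2, 1.1).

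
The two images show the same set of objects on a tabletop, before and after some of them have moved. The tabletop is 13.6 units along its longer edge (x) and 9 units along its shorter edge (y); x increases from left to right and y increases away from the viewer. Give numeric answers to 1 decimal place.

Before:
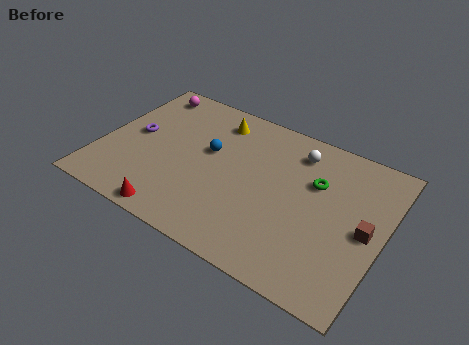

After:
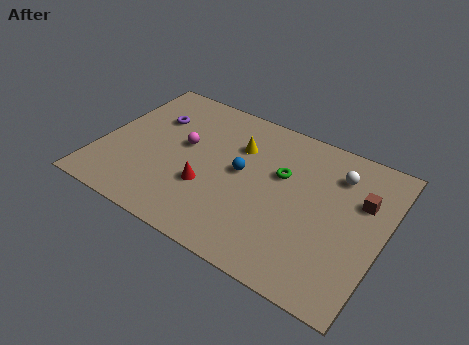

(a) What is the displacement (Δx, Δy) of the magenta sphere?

(2.4, -2.7)

The magenta sphere started near (1.5, 7.8) and ended near (3.9, 5.1).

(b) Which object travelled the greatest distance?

the magenta sphere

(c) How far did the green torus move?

1.6

From (10.2, 5.9) to (8.6, 5.6), the green torus covered √(1.6² + 0.3²) ≈ 1.6 units.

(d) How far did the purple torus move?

1.7

The purple torus moved from about (1.5, 4.7) to (2.2, 6.2), a distance of √(0.7² + 1.5²) ≈ 1.7.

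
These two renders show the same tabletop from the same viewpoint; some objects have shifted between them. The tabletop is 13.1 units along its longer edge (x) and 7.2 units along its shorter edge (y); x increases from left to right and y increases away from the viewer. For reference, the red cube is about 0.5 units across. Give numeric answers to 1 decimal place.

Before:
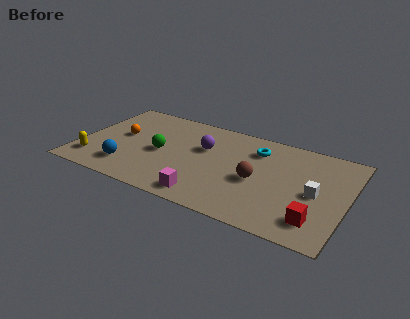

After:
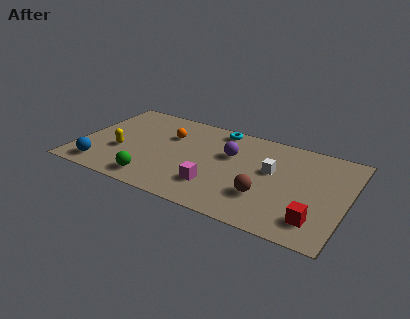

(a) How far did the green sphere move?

2.3

The green sphere moved from about (4.0, 3.4) to (4.0, 1.1), a distance of √(0.0² + 2.3²) ≈ 2.3.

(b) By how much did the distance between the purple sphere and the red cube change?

-1.1

The distance was about 6.6 in the first image and 5.5 in the second, so they moved 1.1 units closer together.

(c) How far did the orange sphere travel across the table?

2.5

The orange sphere moved from about (1.9, 4.0) to (4.2, 4.9), a distance of √(2.3² + 0.9²) ≈ 2.5.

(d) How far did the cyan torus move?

2.2

The cyan torus was near (8.5, 5.5) before and (6.5, 6.4) after, so it travelled √(2.0² + 0.9²) ≈ 2.2 units.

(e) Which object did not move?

the red cube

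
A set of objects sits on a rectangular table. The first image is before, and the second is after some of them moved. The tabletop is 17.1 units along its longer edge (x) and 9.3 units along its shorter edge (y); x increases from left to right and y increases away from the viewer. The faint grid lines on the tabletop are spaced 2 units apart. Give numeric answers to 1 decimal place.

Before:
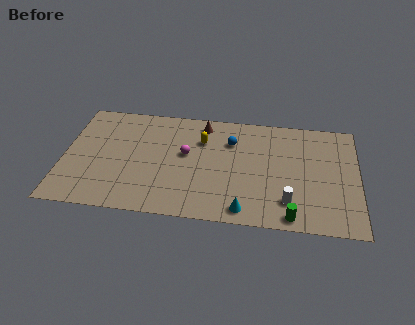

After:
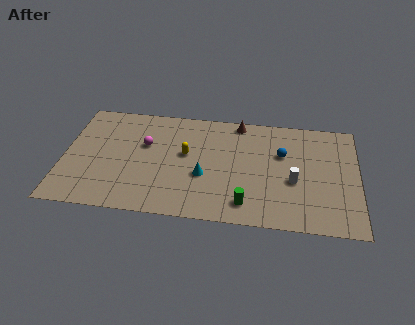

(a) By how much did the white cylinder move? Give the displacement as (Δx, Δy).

(0.3, 1.7)

The white cylinder started near (13.1, 2.1) and ended near (13.4, 3.8).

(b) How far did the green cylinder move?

2.7

From (13.3, 0.9) to (10.7, 1.6), the green cylinder covered √(2.6² + 0.7²) ≈ 2.7 units.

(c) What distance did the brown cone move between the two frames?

2.1

From (8.0, 8.0) to (10.1, 8.4), the brown cone covered √(2.1² + 0.4²) ≈ 2.1 units.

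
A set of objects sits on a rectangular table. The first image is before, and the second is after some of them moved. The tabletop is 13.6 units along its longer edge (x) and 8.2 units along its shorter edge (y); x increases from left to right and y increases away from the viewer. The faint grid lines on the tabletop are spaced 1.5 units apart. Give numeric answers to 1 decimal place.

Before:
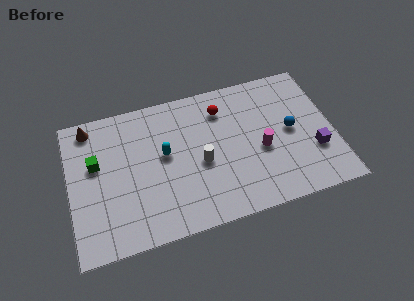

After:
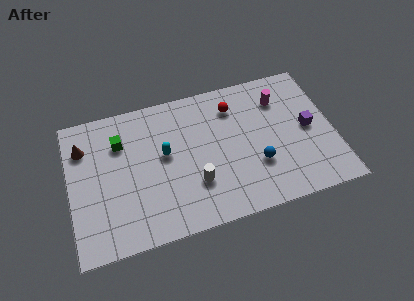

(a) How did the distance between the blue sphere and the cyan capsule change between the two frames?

-1.5

Before: roughly 6.5 units apart; after: 5.0. That's 1.5 units closer together.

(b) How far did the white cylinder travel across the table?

1.2

The white cylinder moved from about (6.7, 3.6) to (6.3, 2.5), a distance of √(0.4² + 1.1²) ≈ 1.2.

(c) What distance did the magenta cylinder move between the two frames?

3.0

From (9.8, 3.5) to (11.0, 6.2), the magenta cylinder covered √(1.2² + 2.7²) ≈ 3.0 units.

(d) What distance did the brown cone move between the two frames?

1.2

The brown cone was near (1.2, 7.2) before and (0.8, 6.1) after, so it travelled √(0.4² + 1.1²) ≈ 1.2 units.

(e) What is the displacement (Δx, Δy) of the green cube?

(1.3, 0.9)

The green cube was at about (1.4, 5.0) and moved to about (2.7, 5.9).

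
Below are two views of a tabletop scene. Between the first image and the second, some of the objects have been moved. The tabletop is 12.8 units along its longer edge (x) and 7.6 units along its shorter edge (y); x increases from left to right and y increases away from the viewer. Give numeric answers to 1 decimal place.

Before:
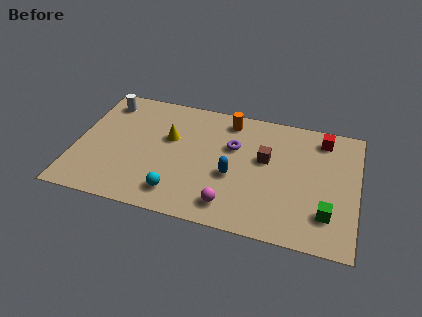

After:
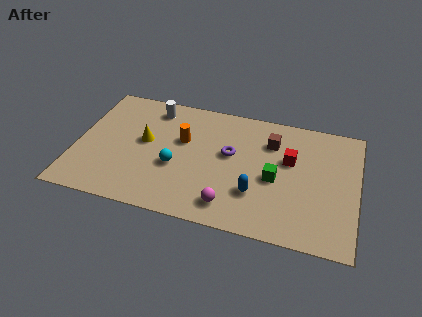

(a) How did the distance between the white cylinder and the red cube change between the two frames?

-3.4

Before: roughly 10.0 units apart; after: 6.6. That's 3.4 units closer together.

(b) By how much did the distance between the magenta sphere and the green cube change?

-1.5

They were about 4.3 units apart before and 2.8 after — 1.5 units closer together.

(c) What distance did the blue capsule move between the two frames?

1.4

From (7.2, 3.1) to (8.3, 2.3), the blue capsule covered √(1.1² + 0.8²) ≈ 1.4 units.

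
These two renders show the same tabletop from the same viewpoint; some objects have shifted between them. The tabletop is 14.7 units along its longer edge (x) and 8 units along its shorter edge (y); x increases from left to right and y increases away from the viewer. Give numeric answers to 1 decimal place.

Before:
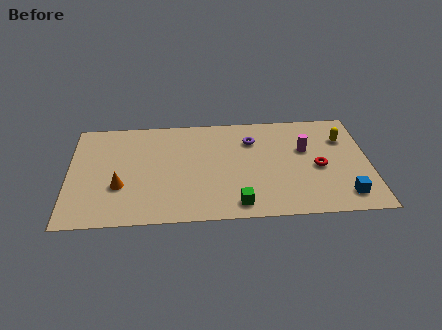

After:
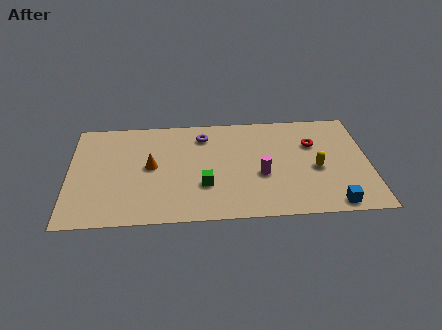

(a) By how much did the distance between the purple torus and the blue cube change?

+2.1

Before: roughly 6.3 units apart; after: 8.4. That's 2.1 units further apart.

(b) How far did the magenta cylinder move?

2.8

The magenta cylinder was near (11.6, 5.0) before and (9.4, 3.2) after, so it travelled √(2.2² + 1.8²) ≈ 2.8 units.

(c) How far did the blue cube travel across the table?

0.8

The blue cube was near (13.4, 1.4) before and (12.8, 0.8) after, so it travelled √(0.6² + 0.6²) ≈ 0.8 units.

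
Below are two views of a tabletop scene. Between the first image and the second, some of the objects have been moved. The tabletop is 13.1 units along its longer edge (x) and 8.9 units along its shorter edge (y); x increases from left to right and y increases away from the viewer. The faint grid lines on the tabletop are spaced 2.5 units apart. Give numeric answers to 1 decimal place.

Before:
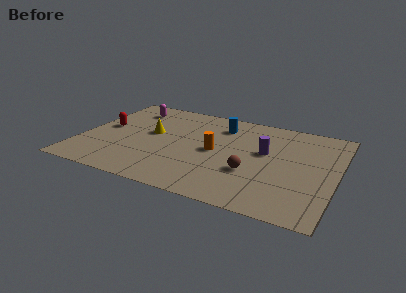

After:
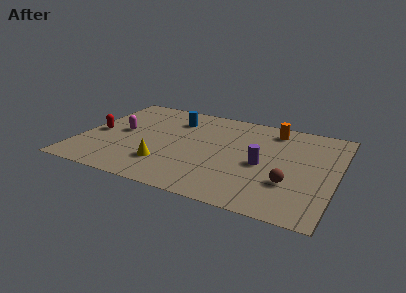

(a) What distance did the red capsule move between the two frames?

0.8

The red capsule moved from about (1.1, 4.8) to (0.8, 4.1), a distance of √(0.3² + 0.7²) ≈ 0.8.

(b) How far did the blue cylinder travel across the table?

2.4

From (6.9, 7.0) to (4.5, 6.8), the blue cylinder covered √(2.4² + 0.2²) ≈ 2.4 units.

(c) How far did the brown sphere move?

2.0

The brown sphere moved from about (8.9, 3.1) to (10.9, 2.8), a distance of √(2.0² + 0.3²) ≈ 2.0.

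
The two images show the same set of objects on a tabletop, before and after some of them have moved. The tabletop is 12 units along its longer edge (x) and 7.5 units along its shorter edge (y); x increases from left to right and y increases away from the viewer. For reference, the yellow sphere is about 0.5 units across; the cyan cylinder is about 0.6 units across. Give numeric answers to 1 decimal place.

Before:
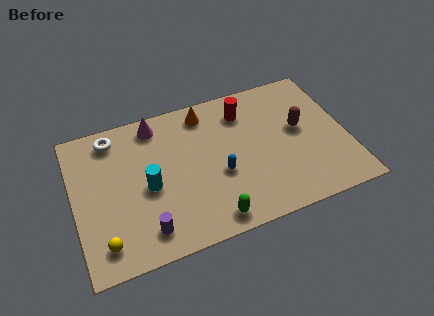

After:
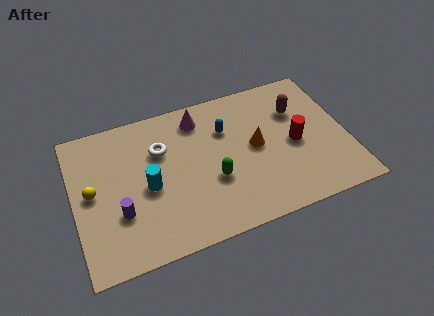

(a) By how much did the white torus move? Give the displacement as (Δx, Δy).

(2.0, -1.3)

The white torus was at about (1.9, 6.4) and moved to about (3.9, 5.1).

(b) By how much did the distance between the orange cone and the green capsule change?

-3.2

Before: roughly 5.5 units apart; after: 2.3. That's 3.2 units closer together.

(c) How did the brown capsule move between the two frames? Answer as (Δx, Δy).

(0.0, 1.0)

The brown capsule started near (10.0, 4.2) and ended near (10.0, 5.2).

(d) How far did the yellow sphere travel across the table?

2.6

The yellow sphere moved from about (1.1, 1.3) to (0.8, 3.9), a distance of √(0.3² + 2.6²) ≈ 2.6.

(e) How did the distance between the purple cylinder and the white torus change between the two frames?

-1.9

The distance was about 5.2 in the first image and 3.3 in the second, so they moved 1.9 units closer together.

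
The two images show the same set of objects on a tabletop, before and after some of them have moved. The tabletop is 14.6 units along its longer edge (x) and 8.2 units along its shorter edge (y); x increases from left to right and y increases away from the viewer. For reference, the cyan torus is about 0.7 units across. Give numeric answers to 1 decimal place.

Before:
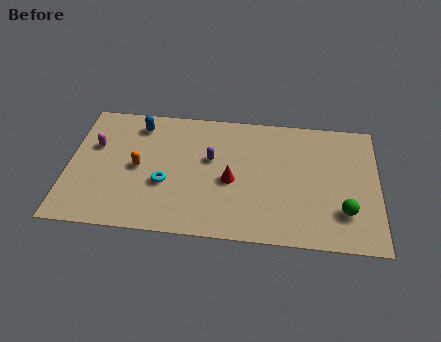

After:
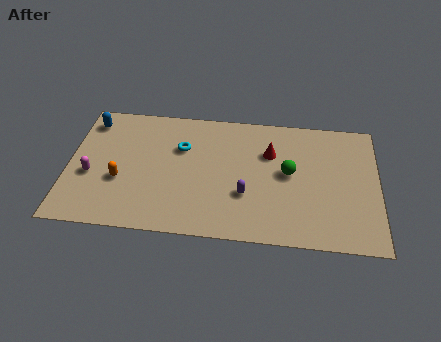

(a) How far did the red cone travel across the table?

2.7

The red cone was near (7.7, 3.6) before and (9.5, 5.6) after, so it travelled √(1.8² + 2.0²) ≈ 2.7 units.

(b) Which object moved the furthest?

the green sphere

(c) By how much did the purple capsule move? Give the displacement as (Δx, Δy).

(1.7, -2.1)

The purple capsule started near (6.7, 4.9) and ended near (8.4, 2.8).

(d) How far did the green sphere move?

3.4

From (13.0, 2.2) to (10.4, 4.4), the green sphere covered √(2.6² + 2.2²) ≈ 3.4 units.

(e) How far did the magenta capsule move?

1.9

The magenta capsule was near (1.2, 5.2) before and (1.1, 3.3) after, so it travelled √(0.1² + 1.9²) ≈ 1.9 units.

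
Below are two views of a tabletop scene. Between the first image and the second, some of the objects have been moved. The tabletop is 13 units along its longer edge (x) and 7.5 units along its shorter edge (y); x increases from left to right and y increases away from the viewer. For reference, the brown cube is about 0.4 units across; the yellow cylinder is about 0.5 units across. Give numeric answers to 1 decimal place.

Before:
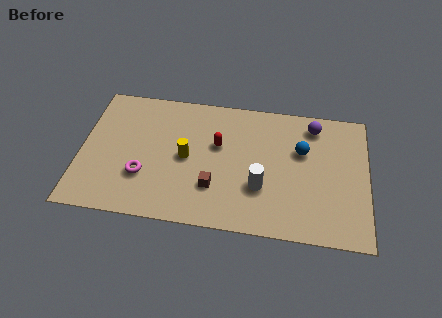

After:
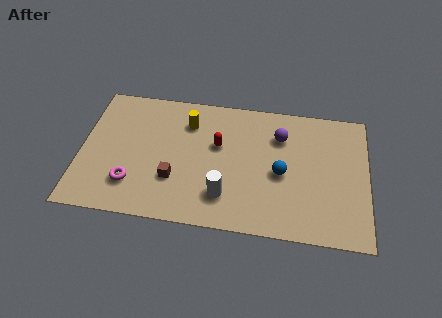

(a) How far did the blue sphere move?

1.7

The blue sphere moved from about (10.0, 4.8) to (9.1, 3.4), a distance of √(0.9² + 1.4²) ≈ 1.7.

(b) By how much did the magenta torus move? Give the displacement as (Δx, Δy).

(-0.5, -0.5)

The magenta torus was at about (2.9, 2.4) and moved to about (2.4, 1.9).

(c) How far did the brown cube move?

1.8

The brown cube moved from about (6.1, 2.2) to (4.3, 2.4), a distance of √(1.8² + 0.2²) ≈ 1.8.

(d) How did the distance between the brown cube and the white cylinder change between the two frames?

+0.3

The distance was about 2.1 in the first image and 2.4 in the second, so they moved 0.3 units further apart.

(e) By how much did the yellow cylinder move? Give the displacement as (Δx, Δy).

(0.0, 2.0)

The yellow cylinder started near (4.8, 3.7) and ended near (4.8, 5.7).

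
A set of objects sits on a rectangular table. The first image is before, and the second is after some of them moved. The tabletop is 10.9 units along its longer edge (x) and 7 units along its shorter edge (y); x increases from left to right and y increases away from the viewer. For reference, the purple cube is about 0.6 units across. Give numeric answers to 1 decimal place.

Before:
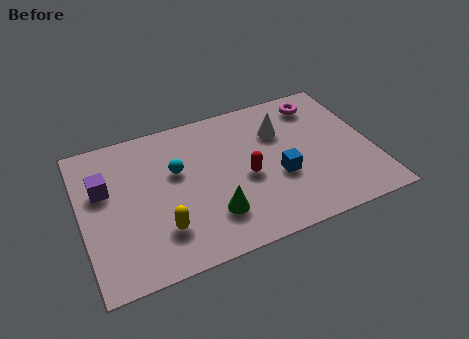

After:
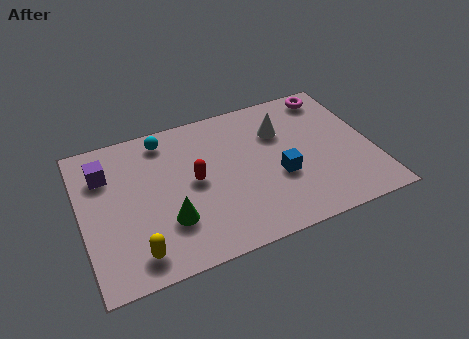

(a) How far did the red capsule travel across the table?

2.0

The red capsule was near (6.1, 3.1) before and (4.2, 3.6) after, so it travelled √(1.9² + 0.5²) ≈ 2.0 units.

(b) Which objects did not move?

the white cone and the blue cube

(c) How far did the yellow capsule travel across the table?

1.2

From (2.8, 1.8) to (1.8, 1.1), the yellow capsule covered √(1.0² + 0.7²) ≈ 1.2 units.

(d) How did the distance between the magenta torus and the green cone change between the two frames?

+1.7

They were about 6.0 units apart before and 7.7 after — 1.7 units further apart.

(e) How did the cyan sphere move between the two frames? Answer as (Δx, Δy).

(-0.3, 1.7)

From the two frames, the cyan sphere sits at roughly (3.6, 4.3) before and (3.3, 6.0) after.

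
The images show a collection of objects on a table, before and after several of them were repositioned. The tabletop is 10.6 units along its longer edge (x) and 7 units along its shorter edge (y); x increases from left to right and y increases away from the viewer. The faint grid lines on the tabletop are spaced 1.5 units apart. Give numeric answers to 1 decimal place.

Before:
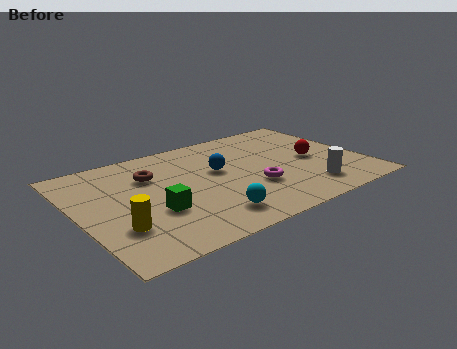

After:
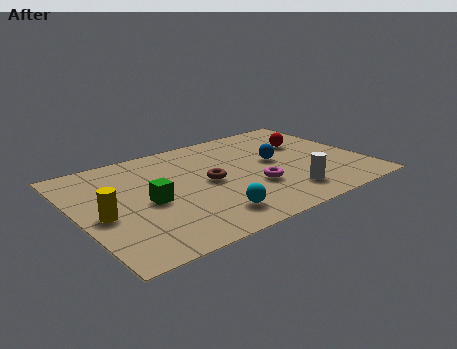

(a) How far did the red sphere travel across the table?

1.3

The red sphere moved from about (8.8, 3.3) to (8.8, 4.6), a distance of √(0.0² + 1.3²) ≈ 1.3.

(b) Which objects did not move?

the cyan sphere and the magenta torus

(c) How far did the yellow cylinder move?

1.1

The yellow cylinder moved from about (1.2, 2.1) to (0.8, 3.1), a distance of √(0.4² + 1.0²) ≈ 1.1.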